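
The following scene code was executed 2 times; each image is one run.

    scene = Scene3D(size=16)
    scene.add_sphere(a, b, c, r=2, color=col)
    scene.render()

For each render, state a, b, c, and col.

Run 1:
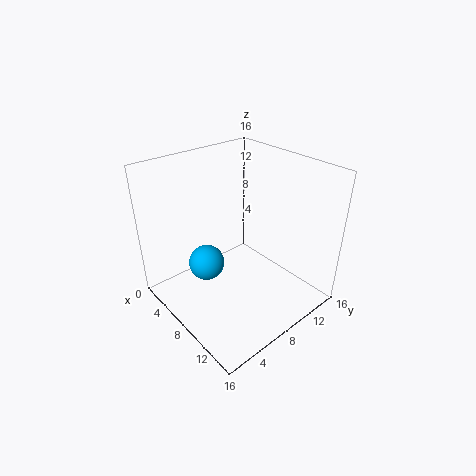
a = 6
b = 5
c = 5
col = 'deepskyblue'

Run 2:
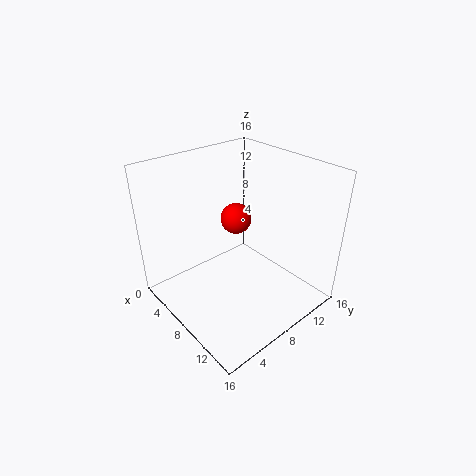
a = 3
b = 12
c = 7
col = 'red'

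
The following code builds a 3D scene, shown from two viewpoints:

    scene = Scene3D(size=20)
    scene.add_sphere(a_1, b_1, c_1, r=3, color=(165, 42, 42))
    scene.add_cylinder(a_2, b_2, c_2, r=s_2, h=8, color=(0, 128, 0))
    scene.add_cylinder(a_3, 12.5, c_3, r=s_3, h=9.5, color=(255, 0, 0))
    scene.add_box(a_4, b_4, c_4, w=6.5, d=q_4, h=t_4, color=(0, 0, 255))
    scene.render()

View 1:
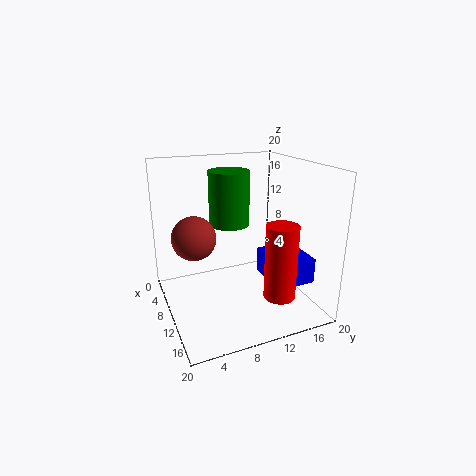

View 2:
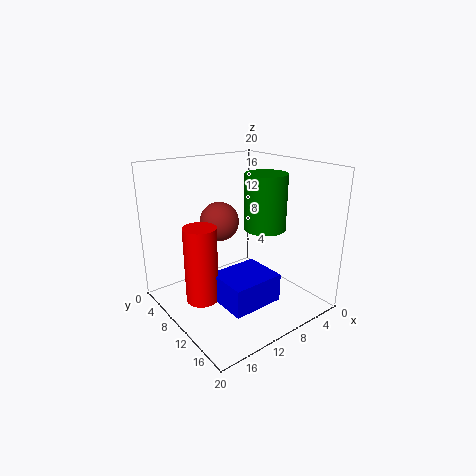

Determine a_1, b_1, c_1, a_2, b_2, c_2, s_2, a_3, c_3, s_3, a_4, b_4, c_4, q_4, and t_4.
a_1 = 9, b_1 = 4, c_1 = 10.5, a_2 = 5.5, b_2 = 10.5, c_2 = 10.5, s_2 = 3, a_3 = 17.5, c_3 = 4.5, s_3 = 2, a_4 = 10, b_4 = 13, c_4 = 4.5, q_4 = 5.5, t_4 = 3.5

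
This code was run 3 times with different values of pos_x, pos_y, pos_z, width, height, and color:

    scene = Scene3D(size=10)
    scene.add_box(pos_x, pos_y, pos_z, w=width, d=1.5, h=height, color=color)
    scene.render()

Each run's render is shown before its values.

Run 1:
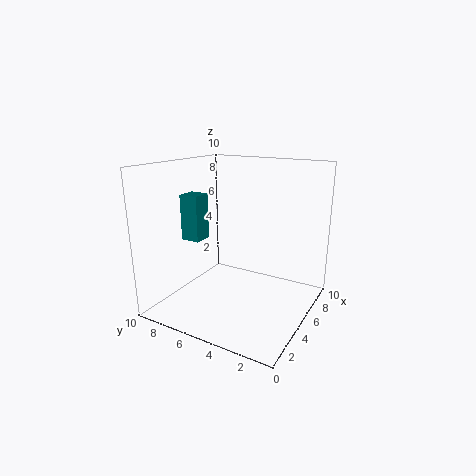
pos_x = 5
pos_y = 8.5
pos_z = 4
width = 1.5
height = 3.5
color = 'teal'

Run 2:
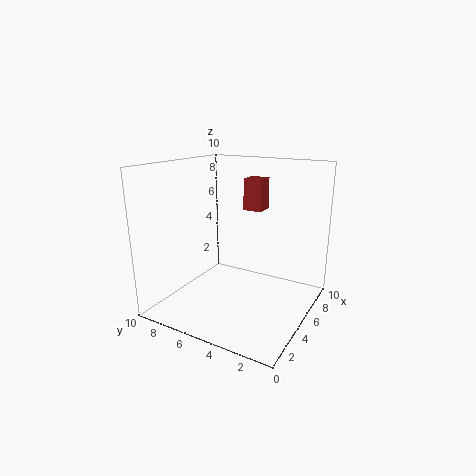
pos_x = 8.5
pos_y = 5
pos_z = 6
width = 1.5
height = 2.5
color = 'brown'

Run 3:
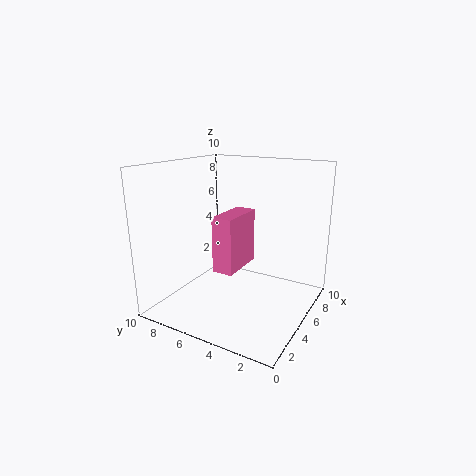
pos_x = 4
pos_y = 5
pos_z = 2.5
width = 3.5
height = 4
color = 'hotpink'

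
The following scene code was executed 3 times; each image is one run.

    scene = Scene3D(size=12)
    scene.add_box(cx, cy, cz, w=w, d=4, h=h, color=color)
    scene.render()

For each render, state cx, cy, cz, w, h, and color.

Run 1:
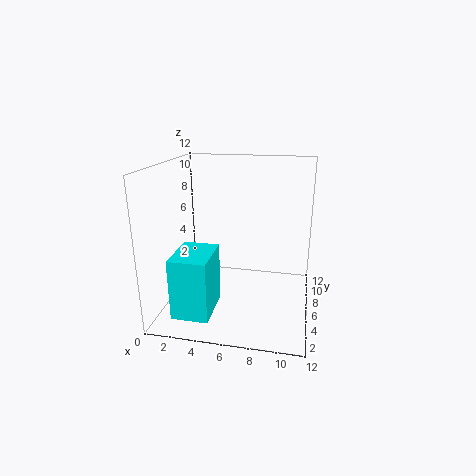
cx = 1.5, cy = 1.5, cz = 0.5, w = 3, h = 5, color = 'cyan'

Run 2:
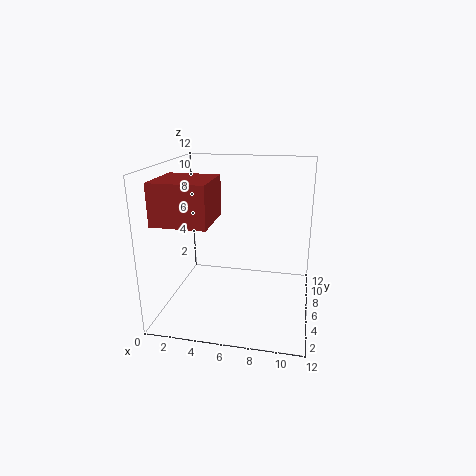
cx = 1, cy = 0.5, cz = 8.5, w = 4, h = 3, color = 'brown'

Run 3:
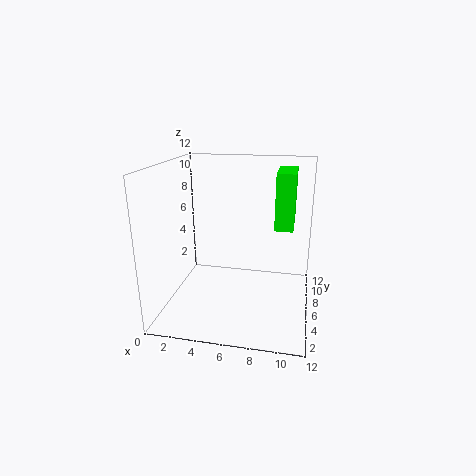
cx = 9, cy = 5.5, cz = 7, w = 1.5, h = 4.5, color = 'lime'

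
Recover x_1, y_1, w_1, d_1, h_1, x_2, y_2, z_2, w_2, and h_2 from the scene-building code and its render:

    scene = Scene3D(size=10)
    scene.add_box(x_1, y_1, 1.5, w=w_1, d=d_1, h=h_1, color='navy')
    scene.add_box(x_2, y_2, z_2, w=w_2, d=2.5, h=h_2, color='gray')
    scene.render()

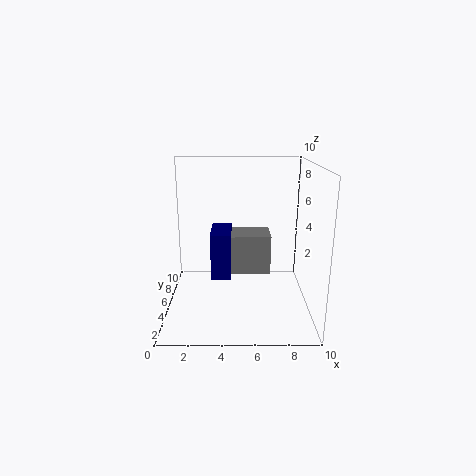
x_1 = 3, y_1 = 5.5, w_1 = 1.5, d_1 = 3, h_1 = 3.5, x_2 = 4.5, y_2 = 6.5, z_2 = 1.5, w_2 = 3, h_2 = 3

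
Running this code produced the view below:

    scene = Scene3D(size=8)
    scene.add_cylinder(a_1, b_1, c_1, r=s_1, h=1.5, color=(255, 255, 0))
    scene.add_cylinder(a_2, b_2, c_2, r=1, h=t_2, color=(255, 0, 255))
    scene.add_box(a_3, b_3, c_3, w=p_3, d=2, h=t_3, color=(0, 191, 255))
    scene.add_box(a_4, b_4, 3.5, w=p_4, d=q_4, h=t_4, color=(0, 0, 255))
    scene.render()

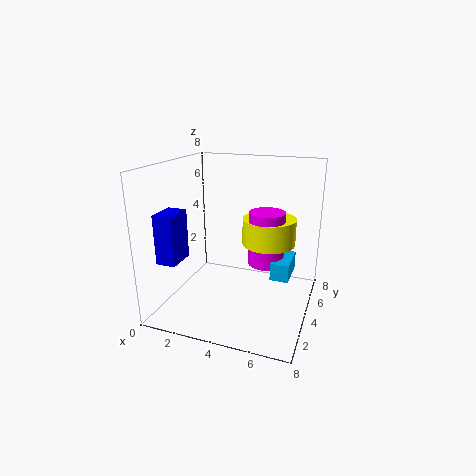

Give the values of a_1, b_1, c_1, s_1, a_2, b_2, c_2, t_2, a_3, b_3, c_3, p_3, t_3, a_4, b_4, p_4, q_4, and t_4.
a_1 = 5.5
b_1 = 5
c_1 = 3.5
s_1 = 1.5
a_2 = 5.5
b_2 = 4.5
c_2 = 2.5
t_2 = 3
a_3 = 6
b_3 = 3.5
c_3 = 2
p_3 = 1
t_3 = 1
a_4 = 1
b_4 = 0.5
p_4 = 1
q_4 = 1.5
t_4 = 2.5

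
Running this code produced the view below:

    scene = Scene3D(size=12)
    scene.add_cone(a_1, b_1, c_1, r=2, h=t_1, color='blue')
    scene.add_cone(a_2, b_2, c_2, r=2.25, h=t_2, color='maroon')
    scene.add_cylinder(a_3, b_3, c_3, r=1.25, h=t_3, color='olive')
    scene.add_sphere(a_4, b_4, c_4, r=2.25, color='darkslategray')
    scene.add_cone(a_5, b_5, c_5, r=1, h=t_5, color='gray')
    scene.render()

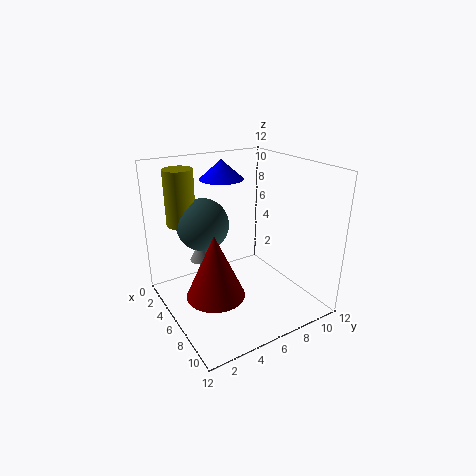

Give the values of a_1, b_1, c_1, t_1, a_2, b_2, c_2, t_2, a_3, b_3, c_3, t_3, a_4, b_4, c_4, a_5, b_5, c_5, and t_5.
a_1 = 2, b_1 = 6.75, c_1 = 10, t_1 = 1.75, a_2 = 8, b_2 = 2.75, c_2 = 2.75, t_2 = 5, a_3 = 2.5, b_3 = 2.5, c_3 = 6.75, t_3 = 4.75, a_4 = 3.5, b_4 = 4, c_4 = 6.75, a_5 = 3.5, b_5 = 3.75, c_5 = 3.5, t_5 = 2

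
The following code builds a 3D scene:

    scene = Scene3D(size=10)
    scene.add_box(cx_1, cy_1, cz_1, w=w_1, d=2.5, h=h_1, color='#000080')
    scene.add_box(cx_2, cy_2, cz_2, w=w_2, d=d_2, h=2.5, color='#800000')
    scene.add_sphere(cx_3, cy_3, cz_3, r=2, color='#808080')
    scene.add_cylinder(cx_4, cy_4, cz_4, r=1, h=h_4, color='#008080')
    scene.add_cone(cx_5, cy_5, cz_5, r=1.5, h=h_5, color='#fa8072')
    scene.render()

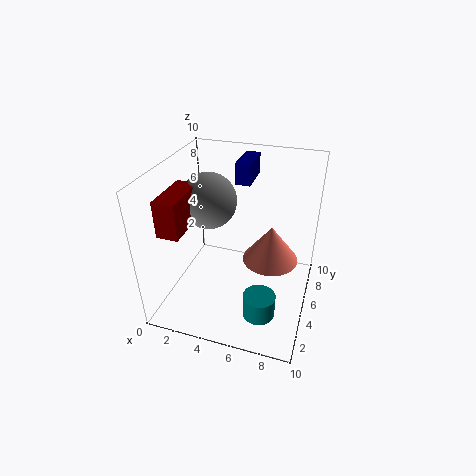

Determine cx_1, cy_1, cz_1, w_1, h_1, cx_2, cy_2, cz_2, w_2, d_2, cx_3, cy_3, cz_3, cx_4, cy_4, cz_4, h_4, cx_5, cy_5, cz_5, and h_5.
cx_1 = 4.5
cy_1 = 6
cz_1 = 8.5
w_1 = 1
h_1 = 1.5
cx_2 = 0.5
cy_2 = 2
cz_2 = 6
w_2 = 1.5
d_2 = 3.5
cx_3 = 2.5
cy_3 = 6
cz_3 = 7
cx_4 = 7.5
cy_4 = 1.5
cz_4 = 2
h_4 = 1.5
cx_5 = 8
cy_5 = 1.5
cz_5 = 6.5
h_5 = 2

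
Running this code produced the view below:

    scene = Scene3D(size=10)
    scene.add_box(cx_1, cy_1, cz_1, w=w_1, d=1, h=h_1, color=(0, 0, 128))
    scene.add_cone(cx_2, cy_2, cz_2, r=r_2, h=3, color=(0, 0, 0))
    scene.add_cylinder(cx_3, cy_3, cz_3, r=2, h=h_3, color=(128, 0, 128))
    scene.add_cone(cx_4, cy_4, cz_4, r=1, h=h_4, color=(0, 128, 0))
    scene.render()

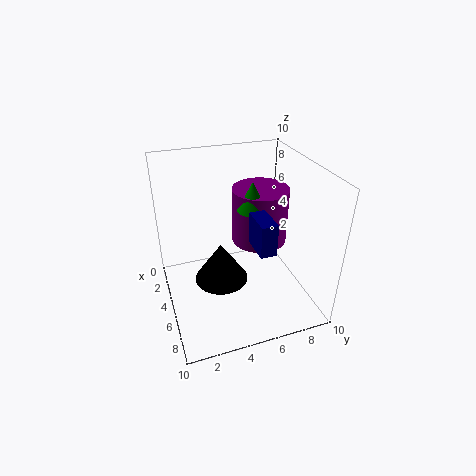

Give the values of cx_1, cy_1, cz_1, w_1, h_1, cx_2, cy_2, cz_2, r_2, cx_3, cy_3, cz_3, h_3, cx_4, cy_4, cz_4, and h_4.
cx_1 = 7, cy_1 = 5, cz_1 = 6, w_1 = 2, h_1 = 2, cx_2 = 4, cy_2 = 4, cz_2 = 1, r_2 = 2, cx_3 = 4, cy_3 = 7, cz_3 = 4, h_3 = 4, cx_4 = 5, cy_4 = 6, cz_4 = 7, h_4 = 2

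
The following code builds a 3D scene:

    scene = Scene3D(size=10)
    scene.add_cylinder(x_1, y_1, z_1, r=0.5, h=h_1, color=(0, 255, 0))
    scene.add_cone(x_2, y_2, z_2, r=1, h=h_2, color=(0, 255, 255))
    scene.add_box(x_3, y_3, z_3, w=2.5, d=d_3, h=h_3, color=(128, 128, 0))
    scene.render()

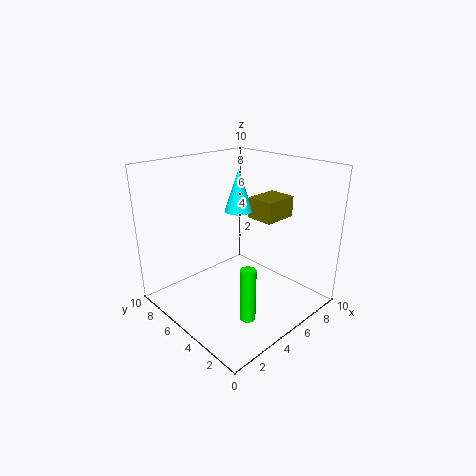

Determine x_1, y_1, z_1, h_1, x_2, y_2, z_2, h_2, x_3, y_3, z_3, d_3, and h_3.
x_1 = 3, y_1 = 2, z_1 = 1, h_1 = 3.5, x_2 = 6, y_2 = 6, z_2 = 6.5, h_2 = 3, x_3 = 6.5, y_3 = 3.5, z_3 = 6, d_3 = 2, h_3 = 1.5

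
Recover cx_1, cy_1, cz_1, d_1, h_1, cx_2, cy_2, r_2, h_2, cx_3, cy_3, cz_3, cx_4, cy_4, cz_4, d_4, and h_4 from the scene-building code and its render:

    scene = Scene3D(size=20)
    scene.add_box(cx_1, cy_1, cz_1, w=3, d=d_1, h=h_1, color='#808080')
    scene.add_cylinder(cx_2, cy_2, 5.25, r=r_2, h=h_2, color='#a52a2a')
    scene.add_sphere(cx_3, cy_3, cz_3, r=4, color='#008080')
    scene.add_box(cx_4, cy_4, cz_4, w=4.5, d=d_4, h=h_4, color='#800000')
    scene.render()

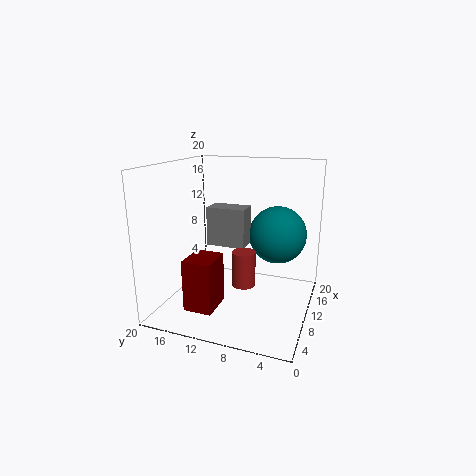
cx_1 = 8
cy_1 = 8.5
cz_1 = 9.25
d_1 = 5.25
h_1 = 5.25
cx_2 = 6
cy_2 = 7.75
r_2 = 1.5
h_2 = 4.5
cx_3 = 12.5
cy_3 = 5
cz_3 = 10.25
cx_4 = 2
cy_4 = 10.75
cz_4 = 2.25
d_4 = 3.75
h_4 = 6.75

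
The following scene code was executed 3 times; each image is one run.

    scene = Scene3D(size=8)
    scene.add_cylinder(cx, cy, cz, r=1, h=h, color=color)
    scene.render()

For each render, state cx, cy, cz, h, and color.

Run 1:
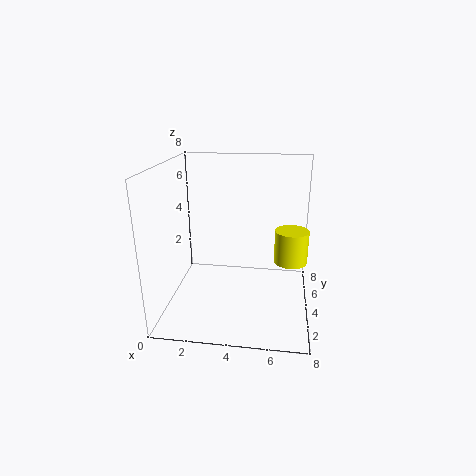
cx = 7
cy = 5.5
cz = 2
h = 2
color = 'yellow'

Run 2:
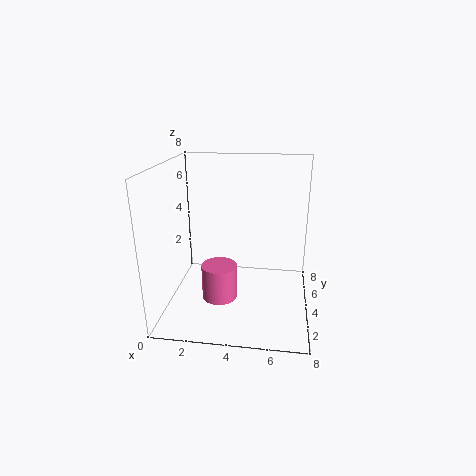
cx = 3
cy = 3.5
cz = 0.5
h = 2
color = 'hotpink'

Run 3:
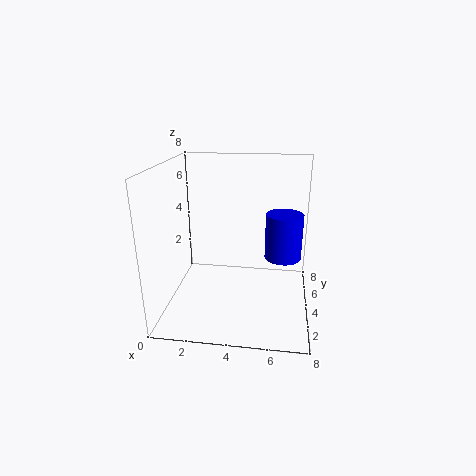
cx = 6.5
cy = 4
cz = 3
h = 2.5
color = 'blue'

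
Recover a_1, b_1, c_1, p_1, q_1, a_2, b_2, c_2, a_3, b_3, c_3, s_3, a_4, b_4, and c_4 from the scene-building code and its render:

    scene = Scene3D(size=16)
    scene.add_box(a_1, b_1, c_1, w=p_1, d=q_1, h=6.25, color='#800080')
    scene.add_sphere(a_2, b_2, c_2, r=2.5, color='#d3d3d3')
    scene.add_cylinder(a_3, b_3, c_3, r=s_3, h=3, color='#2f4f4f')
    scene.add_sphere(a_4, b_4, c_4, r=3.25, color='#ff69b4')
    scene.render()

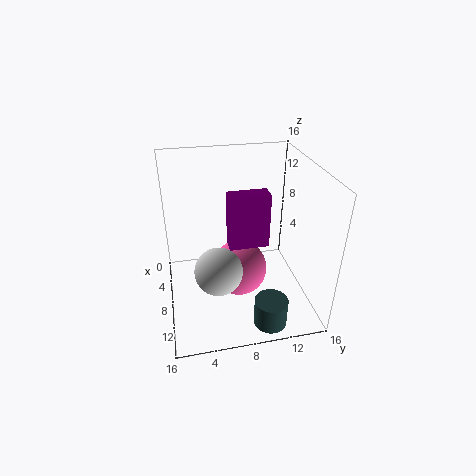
a_1 = 6.5; b_1 = 7; c_1 = 6.75; p_1 = 2; q_1 = 4.5; a_2 = 11.25; b_2 = 5.25; c_2 = 6.25; a_3 = 14; b_3 = 10.25; c_3 = 0.75; s_3 = 1.75; a_4 = 7.5; b_4 = 8.25; c_4 = 3.5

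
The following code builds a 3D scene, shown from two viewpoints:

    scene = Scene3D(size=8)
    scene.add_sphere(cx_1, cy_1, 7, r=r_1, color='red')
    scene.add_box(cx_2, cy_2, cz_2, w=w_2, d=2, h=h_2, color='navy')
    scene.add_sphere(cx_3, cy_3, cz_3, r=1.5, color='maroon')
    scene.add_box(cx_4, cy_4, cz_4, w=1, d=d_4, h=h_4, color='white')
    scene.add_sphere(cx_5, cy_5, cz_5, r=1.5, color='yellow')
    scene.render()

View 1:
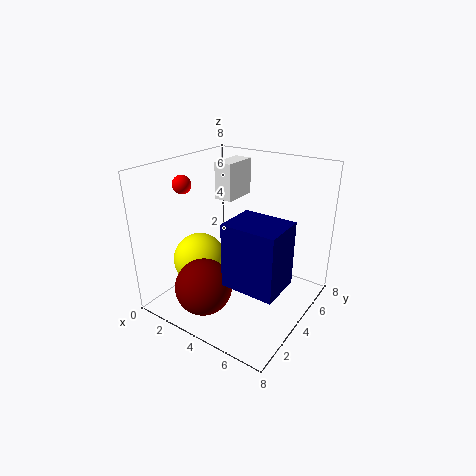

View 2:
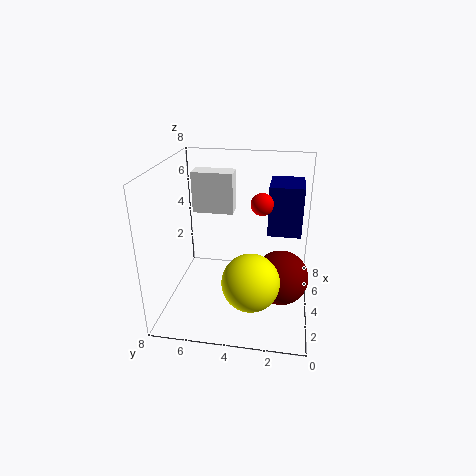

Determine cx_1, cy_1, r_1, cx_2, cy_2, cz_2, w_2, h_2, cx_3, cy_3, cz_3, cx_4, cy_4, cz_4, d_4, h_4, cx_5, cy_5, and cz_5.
cx_1 = 1.5, cy_1 = 2.5, r_1 = 0.5, cx_2 = 5.5, cy_2 = 0.5, cz_2 = 3.5, w_2 = 2.5, h_2 = 3, cx_3 = 3.5, cy_3 = 1.5, cz_3 = 2, cx_4 = 2.5, cy_4 = 4, cz_4 = 6, d_4 = 2, h_4 = 2, cx_5 = 2, cy_5 = 3, cz_5 = 2.5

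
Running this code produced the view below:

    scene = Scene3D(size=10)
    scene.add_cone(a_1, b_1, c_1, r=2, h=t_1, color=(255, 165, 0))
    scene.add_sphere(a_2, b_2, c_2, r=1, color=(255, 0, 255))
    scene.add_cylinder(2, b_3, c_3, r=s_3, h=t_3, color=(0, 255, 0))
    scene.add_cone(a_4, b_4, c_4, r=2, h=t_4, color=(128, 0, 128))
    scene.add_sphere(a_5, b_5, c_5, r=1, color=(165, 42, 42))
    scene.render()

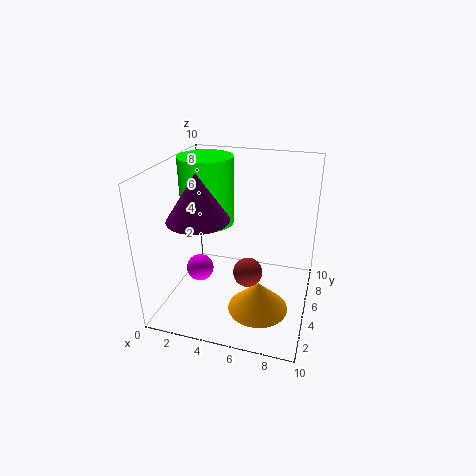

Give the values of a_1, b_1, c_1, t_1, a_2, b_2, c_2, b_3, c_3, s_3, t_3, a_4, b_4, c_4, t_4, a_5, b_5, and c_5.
a_1 = 7
b_1 = 3
c_1 = 1
t_1 = 2
a_2 = 2
b_2 = 5
c_2 = 2
b_3 = 7
c_3 = 5
s_3 = 2
t_3 = 5
a_4 = 3
b_4 = 3
c_4 = 7
t_4 = 3
a_5 = 6
b_5 = 4
c_5 = 3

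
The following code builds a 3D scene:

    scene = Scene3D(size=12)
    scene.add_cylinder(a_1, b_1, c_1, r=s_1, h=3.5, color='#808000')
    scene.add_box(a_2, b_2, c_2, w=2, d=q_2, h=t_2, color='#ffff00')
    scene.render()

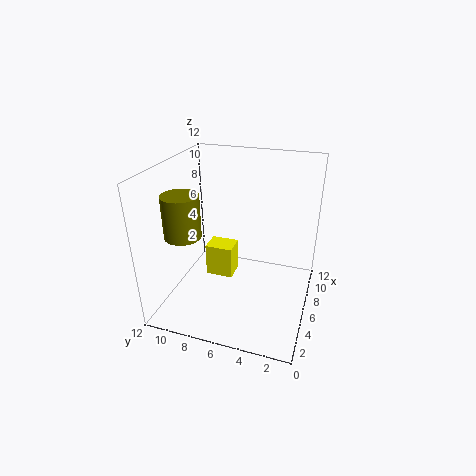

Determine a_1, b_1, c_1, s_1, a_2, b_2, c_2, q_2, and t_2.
a_1 = 4; b_1 = 10; c_1 = 6.5; s_1 = 1.5; a_2 = 7; b_2 = 7; c_2 = 1; q_2 = 2.5; t_2 = 3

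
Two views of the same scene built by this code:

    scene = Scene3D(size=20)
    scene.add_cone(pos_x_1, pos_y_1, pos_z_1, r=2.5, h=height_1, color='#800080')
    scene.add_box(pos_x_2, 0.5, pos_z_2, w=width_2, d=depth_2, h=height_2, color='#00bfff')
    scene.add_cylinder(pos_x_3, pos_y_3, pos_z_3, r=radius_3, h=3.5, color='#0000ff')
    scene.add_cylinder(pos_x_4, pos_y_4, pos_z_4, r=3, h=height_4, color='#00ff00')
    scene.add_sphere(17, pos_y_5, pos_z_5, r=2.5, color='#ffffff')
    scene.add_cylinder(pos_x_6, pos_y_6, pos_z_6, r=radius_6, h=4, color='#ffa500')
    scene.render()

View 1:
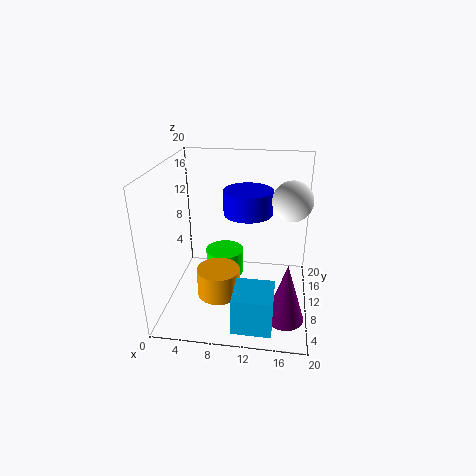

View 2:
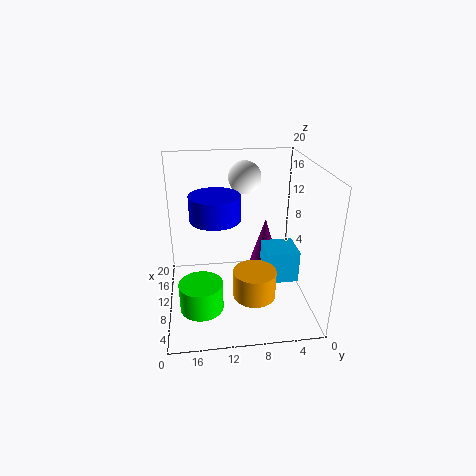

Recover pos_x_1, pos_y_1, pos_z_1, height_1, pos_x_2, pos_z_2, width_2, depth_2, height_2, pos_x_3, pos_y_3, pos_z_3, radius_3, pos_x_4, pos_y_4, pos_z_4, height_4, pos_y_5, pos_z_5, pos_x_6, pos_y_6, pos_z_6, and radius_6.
pos_x_1 = 17
pos_y_1 = 4.5
pos_z_1 = 1.5
height_1 = 8
pos_x_2 = 10.5
pos_z_2 = 1.5
width_2 = 5
depth_2 = 5
height_2 = 5
pos_x_3 = 11
pos_y_3 = 13
pos_z_3 = 12.5
radius_3 = 3.5
pos_x_4 = 7
pos_y_4 = 15.5
pos_z_4 = 1
height_4 = 4
pos_y_5 = 8
pos_z_5 = 16.5
pos_x_6 = 7.5
pos_y_6 = 8
pos_z_6 = 2
radius_6 = 3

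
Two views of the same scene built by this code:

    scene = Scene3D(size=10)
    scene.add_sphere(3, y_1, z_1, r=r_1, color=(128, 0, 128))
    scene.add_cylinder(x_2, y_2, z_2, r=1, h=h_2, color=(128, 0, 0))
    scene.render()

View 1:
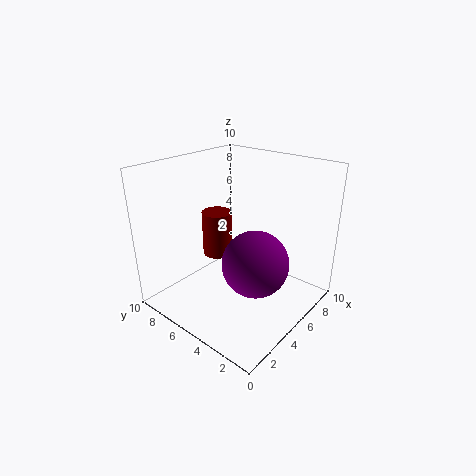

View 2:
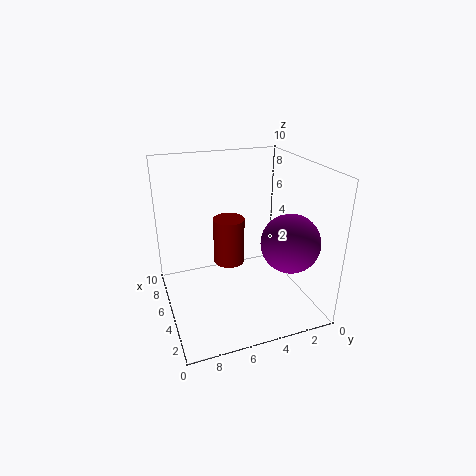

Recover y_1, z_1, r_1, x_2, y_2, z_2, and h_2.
y_1 = 2
z_1 = 5
r_1 = 2
x_2 = 4
y_2 = 6
z_2 = 4
h_2 = 3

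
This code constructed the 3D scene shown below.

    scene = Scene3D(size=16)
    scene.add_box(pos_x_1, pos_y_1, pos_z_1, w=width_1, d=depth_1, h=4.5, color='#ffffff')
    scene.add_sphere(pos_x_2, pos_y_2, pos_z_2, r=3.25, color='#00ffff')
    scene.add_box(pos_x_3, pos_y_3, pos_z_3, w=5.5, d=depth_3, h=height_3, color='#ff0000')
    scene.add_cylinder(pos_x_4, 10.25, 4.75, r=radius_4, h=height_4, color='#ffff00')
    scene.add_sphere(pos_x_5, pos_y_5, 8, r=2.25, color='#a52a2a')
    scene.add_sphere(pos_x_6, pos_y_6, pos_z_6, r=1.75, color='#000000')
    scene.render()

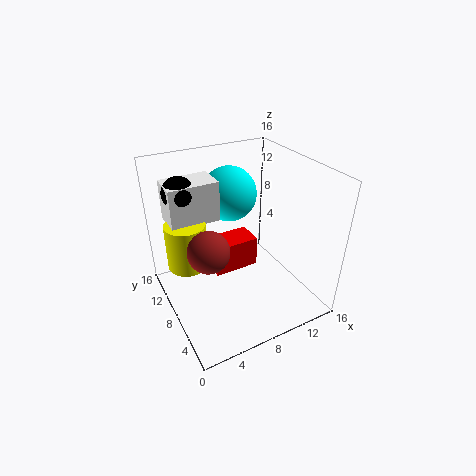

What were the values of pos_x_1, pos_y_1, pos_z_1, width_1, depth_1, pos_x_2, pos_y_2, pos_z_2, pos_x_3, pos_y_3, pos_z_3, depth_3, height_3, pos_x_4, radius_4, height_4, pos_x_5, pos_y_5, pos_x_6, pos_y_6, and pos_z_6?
pos_x_1 = 1.25
pos_y_1 = 9.75
pos_z_1 = 9.75
width_1 = 5.5
depth_1 = 3.5
pos_x_2 = 9.25
pos_y_2 = 12.5
pos_z_2 = 11.25
pos_x_3 = 6
pos_y_3 = 9.5
pos_z_3 = 2.25
depth_3 = 3.25
height_3 = 3.75
pos_x_4 = 2.75
radius_4 = 2.25
height_4 = 5.25
pos_x_5 = 4
pos_y_5 = 7
pos_x_6 = 2.75
pos_y_6 = 11.25
pos_z_6 = 13.25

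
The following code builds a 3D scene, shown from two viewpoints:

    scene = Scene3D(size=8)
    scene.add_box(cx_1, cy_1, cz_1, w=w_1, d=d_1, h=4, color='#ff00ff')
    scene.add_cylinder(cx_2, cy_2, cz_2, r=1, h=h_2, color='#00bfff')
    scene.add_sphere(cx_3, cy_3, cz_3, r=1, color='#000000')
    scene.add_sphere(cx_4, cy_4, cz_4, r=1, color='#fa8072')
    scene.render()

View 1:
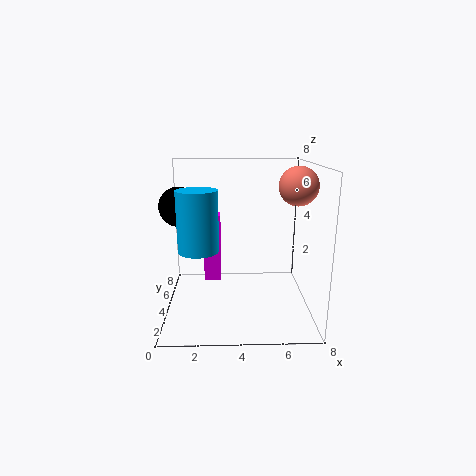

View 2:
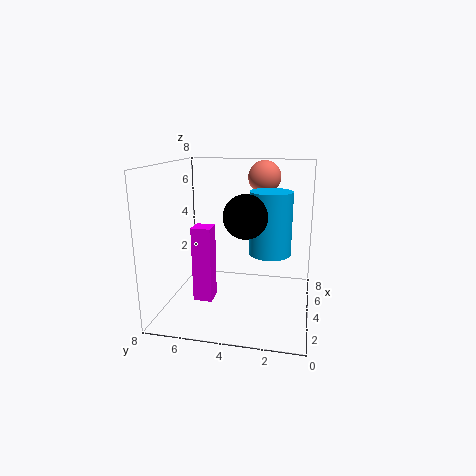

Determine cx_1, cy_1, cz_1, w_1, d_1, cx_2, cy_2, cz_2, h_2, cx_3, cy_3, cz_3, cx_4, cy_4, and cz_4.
cx_1 = 2
cy_1 = 5
cz_1 = 1
w_1 = 1
d_1 = 1
cx_2 = 2
cy_2 = 2
cz_2 = 4
h_2 = 3
cx_3 = 1
cy_3 = 3
cz_3 = 6
cx_4 = 7
cy_4 = 3
cz_4 = 7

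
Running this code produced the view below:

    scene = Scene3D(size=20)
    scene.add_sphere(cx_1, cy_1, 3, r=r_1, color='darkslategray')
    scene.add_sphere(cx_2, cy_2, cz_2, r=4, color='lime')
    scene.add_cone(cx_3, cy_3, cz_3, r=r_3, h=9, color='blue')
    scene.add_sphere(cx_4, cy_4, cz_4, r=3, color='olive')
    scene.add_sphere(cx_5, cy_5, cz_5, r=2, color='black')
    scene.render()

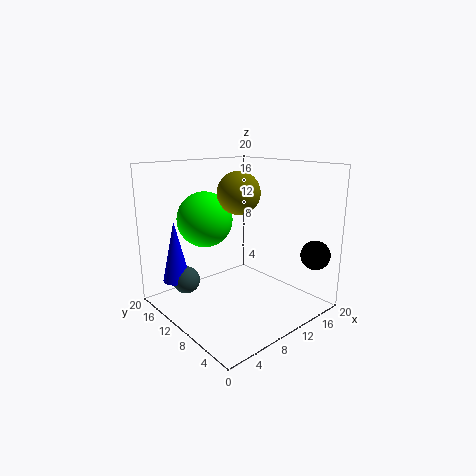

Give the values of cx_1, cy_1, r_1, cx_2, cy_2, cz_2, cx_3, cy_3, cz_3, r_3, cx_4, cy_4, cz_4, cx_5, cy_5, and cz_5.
cx_1 = 5
cy_1 = 16
r_1 = 2
cx_2 = 8
cy_2 = 15
cz_2 = 12
cx_3 = 4
cy_3 = 17
cz_3 = 3
r_3 = 2
cx_4 = 11
cy_4 = 11
cz_4 = 16
cx_5 = 17
cy_5 = 2
cz_5 = 8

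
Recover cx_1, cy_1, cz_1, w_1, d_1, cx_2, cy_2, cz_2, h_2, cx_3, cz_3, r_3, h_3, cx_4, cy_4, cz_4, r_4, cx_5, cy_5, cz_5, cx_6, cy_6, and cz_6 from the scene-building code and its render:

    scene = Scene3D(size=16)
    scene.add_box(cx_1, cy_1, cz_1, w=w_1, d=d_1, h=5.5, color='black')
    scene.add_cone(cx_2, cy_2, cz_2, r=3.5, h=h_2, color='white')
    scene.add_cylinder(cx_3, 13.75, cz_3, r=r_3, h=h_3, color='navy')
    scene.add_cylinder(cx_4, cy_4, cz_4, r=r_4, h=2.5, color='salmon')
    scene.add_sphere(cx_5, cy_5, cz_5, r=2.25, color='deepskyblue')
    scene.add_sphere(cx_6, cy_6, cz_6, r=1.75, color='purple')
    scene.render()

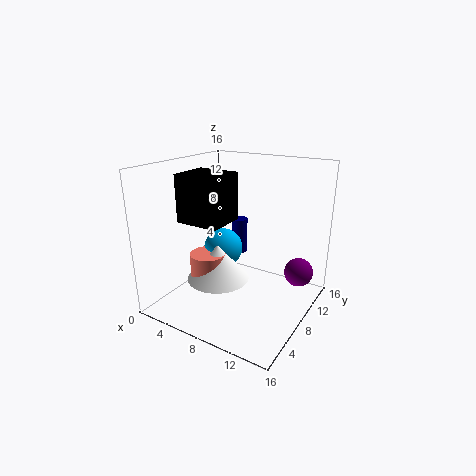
cx_1 = 1.25, cy_1 = 5.75, cz_1 = 9.25, w_1 = 5.25, d_1 = 4.75, cx_2 = 6.25, cy_2 = 6.5, cz_2 = 3.25, h_2 = 4, cx_3 = 4.75, cz_3 = 3.5, r_3 = 1, h_3 = 4.5, cx_4 = 5.25, cy_4 = 6, cz_4 = 3.75, r_4 = 2, cx_5 = 5.5, cy_5 = 8.75, cz_5 = 6, cx_6 = 13.25, cy_6 = 13.75, cz_6 = 2.5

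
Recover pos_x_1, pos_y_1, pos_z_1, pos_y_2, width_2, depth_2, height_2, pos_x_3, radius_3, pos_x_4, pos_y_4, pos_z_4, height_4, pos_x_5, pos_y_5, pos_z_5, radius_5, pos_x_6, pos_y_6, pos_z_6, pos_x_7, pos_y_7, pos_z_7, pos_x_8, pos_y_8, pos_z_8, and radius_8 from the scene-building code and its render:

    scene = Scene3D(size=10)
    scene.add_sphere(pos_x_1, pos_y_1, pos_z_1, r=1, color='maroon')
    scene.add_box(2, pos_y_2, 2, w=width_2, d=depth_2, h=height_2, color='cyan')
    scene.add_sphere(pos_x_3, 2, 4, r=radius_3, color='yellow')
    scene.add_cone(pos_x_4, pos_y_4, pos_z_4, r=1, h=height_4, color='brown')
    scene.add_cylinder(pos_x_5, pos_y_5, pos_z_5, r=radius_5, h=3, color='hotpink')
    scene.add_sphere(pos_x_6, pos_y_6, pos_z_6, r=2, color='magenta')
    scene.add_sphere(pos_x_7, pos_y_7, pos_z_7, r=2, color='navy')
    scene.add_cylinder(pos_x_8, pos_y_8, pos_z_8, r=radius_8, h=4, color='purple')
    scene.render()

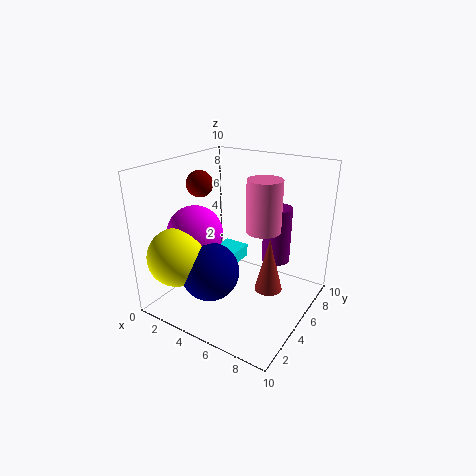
pos_x_1 = 1, pos_y_1 = 6, pos_z_1 = 8, pos_y_2 = 6, width_2 = 2, depth_2 = 2, height_2 = 1, pos_x_3 = 2, radius_3 = 2, pos_x_4 = 7, pos_y_4 = 6, pos_z_4 = 1, height_4 = 4, pos_x_5 = 8, pos_y_5 = 3, pos_z_5 = 7, radius_5 = 1, pos_x_6 = 2, pos_y_6 = 4, pos_z_6 = 5, pos_x_7 = 4, pos_y_7 = 3, pos_z_7 = 3, pos_x_8 = 7, pos_y_8 = 7, pos_z_8 = 3, radius_8 = 1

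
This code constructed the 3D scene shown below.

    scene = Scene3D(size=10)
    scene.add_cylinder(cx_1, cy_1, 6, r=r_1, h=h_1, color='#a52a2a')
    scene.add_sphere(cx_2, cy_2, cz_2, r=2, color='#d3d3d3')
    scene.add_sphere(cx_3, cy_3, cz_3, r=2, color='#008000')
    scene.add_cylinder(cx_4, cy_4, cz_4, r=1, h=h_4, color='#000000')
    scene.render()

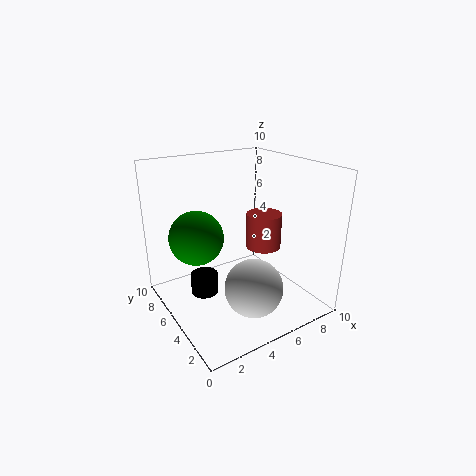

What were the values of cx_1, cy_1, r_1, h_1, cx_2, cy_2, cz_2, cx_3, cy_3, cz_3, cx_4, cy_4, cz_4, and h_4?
cx_1 = 4.5; cy_1 = 1.5; r_1 = 1; h_1 = 2; cx_2 = 5; cy_2 = 3; cz_2 = 2; cx_3 = 3; cy_3 = 7.5; cz_3 = 4.5; cx_4 = 3; cy_4 = 6.5; cz_4 = 0.5; h_4 = 1.5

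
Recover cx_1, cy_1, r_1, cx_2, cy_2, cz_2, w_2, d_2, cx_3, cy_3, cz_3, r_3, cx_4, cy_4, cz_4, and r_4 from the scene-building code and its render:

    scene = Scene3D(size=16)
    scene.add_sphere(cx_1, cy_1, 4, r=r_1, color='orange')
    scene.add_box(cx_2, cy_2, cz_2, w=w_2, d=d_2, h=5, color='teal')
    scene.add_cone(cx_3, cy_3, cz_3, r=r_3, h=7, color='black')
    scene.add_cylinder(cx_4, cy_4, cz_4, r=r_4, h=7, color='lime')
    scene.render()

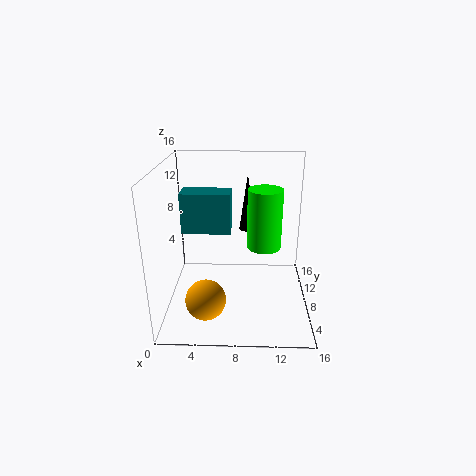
cx_1 = 5; cy_1 = 2; r_1 = 2; cx_2 = 1; cy_2 = 11; cz_2 = 7; w_2 = 6; d_2 = 3; cx_3 = 9; cy_3 = 13; cz_3 = 7; r_3 = 1; cx_4 = 11; cy_4 = 10; cz_4 = 6; r_4 = 2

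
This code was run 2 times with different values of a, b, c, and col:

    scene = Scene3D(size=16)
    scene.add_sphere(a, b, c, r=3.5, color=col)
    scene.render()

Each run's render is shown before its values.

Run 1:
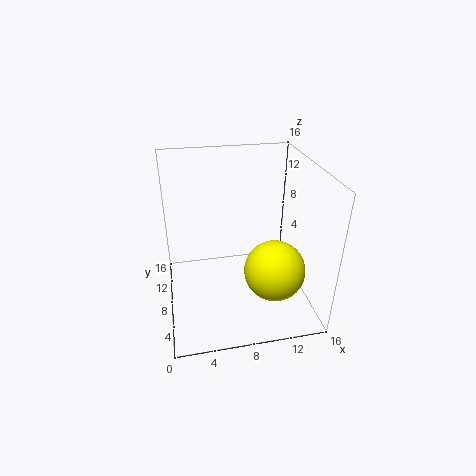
a = 12
b = 6.5
c = 4
col = 'yellow'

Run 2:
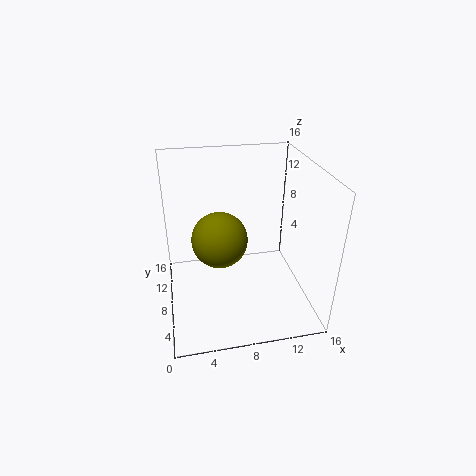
a = 6.5
b = 12
c = 5.5
col = 'olive'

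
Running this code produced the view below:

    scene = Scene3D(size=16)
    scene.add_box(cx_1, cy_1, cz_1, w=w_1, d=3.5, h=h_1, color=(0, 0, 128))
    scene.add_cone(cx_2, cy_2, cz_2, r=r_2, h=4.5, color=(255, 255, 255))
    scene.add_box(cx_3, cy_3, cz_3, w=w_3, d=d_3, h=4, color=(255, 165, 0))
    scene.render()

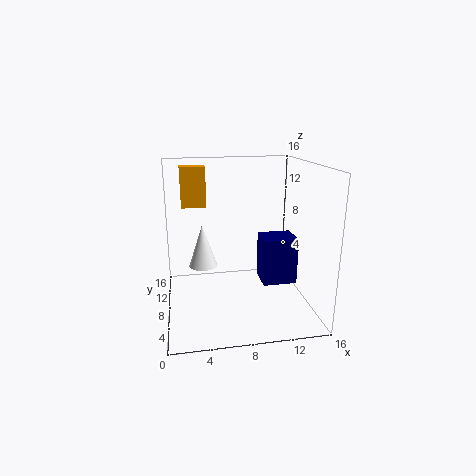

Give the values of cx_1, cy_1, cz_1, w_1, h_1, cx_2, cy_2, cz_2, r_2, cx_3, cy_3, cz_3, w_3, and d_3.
cx_1 = 11
cy_1 = 7.5
cz_1 = 2
w_1 = 4
h_1 = 5.5
cx_2 = 4
cy_2 = 7
cz_2 = 5.5
r_2 = 1.5
cx_3 = 2
cy_3 = 6.5
cz_3 = 12
w_3 = 2.5
d_3 = 2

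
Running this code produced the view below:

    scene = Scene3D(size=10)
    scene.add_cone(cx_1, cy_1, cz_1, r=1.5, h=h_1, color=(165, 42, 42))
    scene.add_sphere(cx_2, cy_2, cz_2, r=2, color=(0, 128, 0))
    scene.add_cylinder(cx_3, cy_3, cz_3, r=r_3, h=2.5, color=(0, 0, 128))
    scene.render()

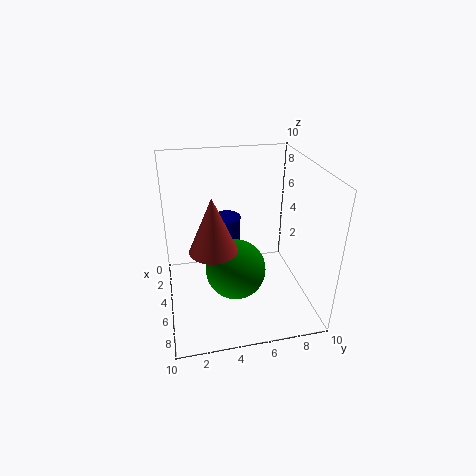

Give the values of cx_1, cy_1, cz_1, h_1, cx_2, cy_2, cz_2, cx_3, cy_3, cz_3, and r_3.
cx_1 = 7
cy_1 = 3
cz_1 = 5.5
h_1 = 3.5
cx_2 = 6.5
cy_2 = 4.5
cz_2 = 3.5
cx_3 = 3.5
cy_3 = 4.5
cz_3 = 3.5
r_3 = 1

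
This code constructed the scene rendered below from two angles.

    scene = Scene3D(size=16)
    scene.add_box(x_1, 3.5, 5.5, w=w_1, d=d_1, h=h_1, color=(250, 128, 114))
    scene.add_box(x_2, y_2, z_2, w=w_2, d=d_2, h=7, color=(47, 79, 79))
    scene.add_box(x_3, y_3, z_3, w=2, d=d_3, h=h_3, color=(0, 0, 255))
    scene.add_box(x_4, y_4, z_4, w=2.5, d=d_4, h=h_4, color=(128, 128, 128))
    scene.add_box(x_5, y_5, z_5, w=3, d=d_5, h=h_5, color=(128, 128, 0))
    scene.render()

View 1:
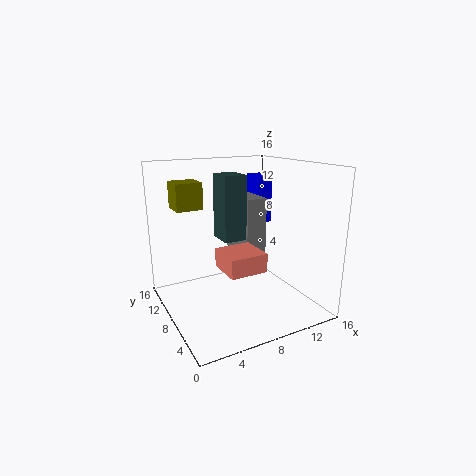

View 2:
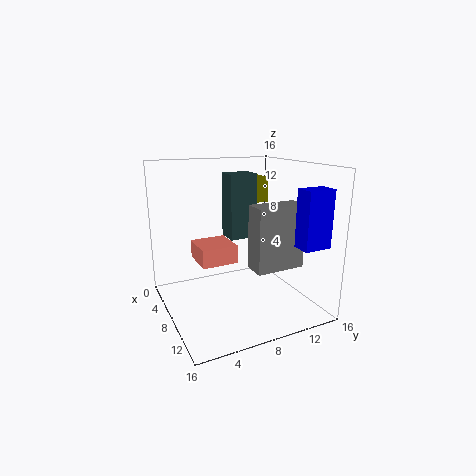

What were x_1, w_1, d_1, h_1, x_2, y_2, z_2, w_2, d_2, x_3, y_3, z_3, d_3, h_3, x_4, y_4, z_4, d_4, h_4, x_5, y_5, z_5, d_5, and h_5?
x_1 = 5, w_1 = 4, d_1 = 4, h_1 = 2, x_2 = 6, y_2 = 7, z_2 = 8, w_2 = 2.5, d_2 = 3, x_3 = 13, y_3 = 12, z_3 = 8, d_3 = 3, h_3 = 6, x_4 = 9.5, y_4 = 8.5, z_4 = 5, d_4 = 5.5, h_4 = 7, x_5 = 2, y_5 = 10.5, z_5 = 11, d_5 = 3, h_5 = 3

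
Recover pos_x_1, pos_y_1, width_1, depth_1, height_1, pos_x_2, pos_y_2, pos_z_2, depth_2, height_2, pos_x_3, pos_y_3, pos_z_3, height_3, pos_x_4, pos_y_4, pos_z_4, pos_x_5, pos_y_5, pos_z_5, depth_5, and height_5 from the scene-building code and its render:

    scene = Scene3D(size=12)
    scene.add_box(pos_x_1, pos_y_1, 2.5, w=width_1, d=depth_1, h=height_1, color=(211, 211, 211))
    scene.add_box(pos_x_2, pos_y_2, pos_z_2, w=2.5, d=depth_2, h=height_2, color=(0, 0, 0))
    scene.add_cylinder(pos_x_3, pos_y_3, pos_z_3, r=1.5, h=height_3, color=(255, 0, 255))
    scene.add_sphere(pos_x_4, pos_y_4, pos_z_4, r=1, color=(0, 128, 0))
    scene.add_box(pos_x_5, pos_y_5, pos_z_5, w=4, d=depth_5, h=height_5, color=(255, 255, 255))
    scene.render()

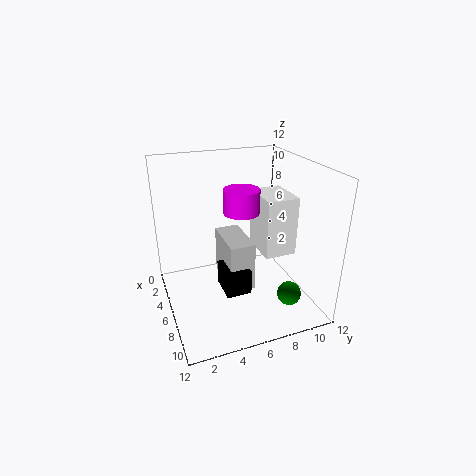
pos_x_1 = 4.5, pos_y_1 = 4.5, width_1 = 4, depth_1 = 2, height_1 = 4, pos_x_2 = 6.5, pos_y_2 = 4, pos_z_2 = 2.5, depth_2 = 2, height_2 = 2, pos_x_3 = 5.5, pos_y_3 = 6.5, pos_z_3 = 8, height_3 = 2, pos_x_4 = 9, pos_y_4 = 9.5, pos_z_4 = 1.5, pos_x_5 = 1.5, pos_y_5 = 9, pos_z_5 = 3, depth_5 = 3, height_5 = 5.5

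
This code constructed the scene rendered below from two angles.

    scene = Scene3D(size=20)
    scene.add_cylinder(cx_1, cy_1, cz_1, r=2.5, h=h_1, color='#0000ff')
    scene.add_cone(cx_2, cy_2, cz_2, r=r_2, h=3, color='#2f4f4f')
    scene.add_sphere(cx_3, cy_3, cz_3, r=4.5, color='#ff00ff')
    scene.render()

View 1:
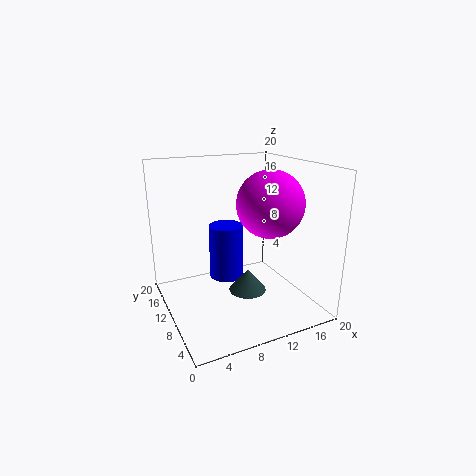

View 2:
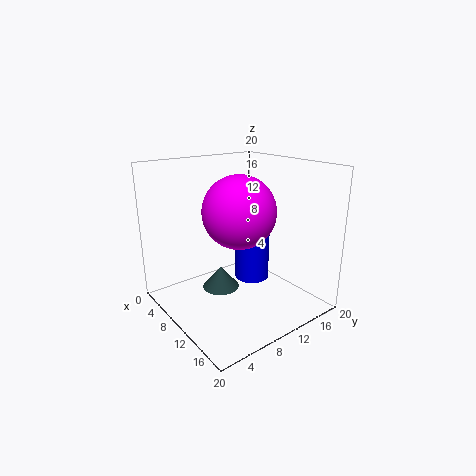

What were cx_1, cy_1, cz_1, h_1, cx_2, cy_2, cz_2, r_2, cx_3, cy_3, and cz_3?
cx_1 = 9.5; cy_1 = 13; cz_1 = 3; h_1 = 8; cx_2 = 10; cy_2 = 7; cz_2 = 3.5; r_2 = 2.5; cx_3 = 13.5; cy_3 = 7.5; cz_3 = 15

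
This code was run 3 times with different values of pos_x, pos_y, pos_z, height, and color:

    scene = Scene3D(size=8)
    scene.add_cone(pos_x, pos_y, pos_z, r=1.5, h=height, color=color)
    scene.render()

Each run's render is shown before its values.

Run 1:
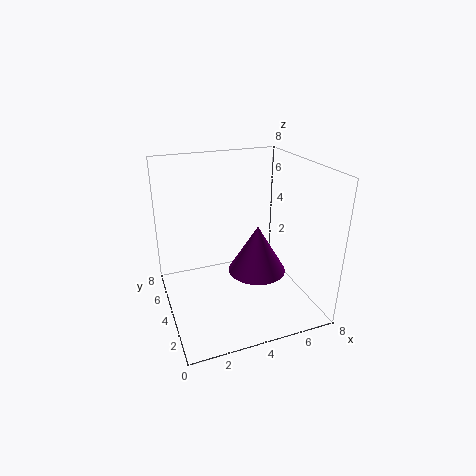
pos_x = 4.5, pos_y = 2.5, pos_z = 2.75, height = 2.5, color = 'purple'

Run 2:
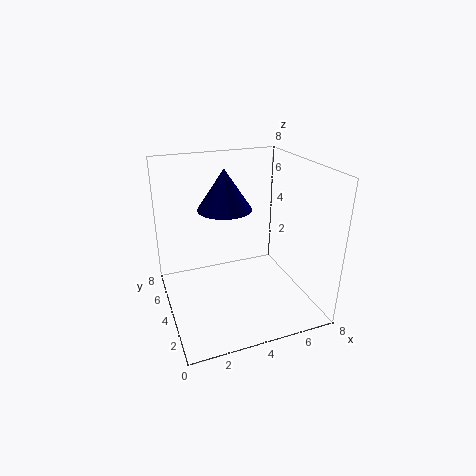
pos_x = 3.5, pos_y = 4.75, pos_z = 5.5, height = 2.25, color = 'navy'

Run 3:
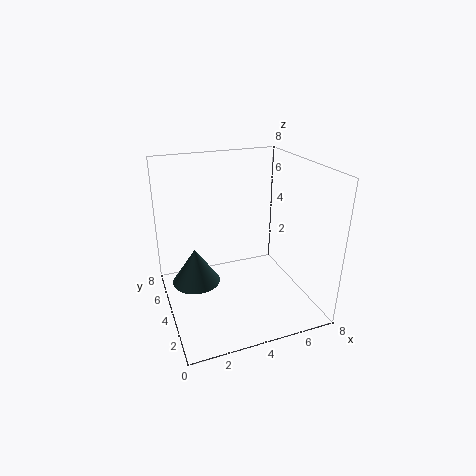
pos_x = 2, pos_y = 6.25, pos_z = 0.25, height = 2.25, color = 'darkslategray'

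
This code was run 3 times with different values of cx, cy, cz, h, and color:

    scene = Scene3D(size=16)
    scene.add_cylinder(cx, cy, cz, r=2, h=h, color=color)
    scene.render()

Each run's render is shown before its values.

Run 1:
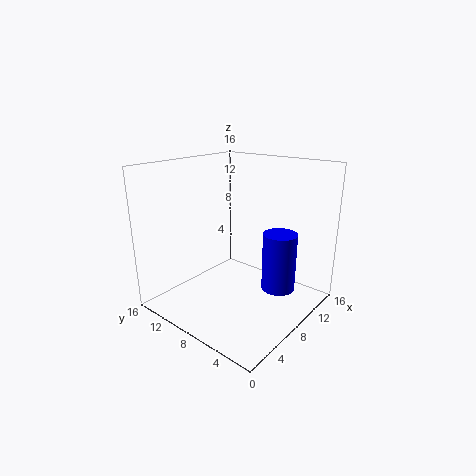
cx = 12, cy = 5, cz = 1, h = 7, color = 'blue'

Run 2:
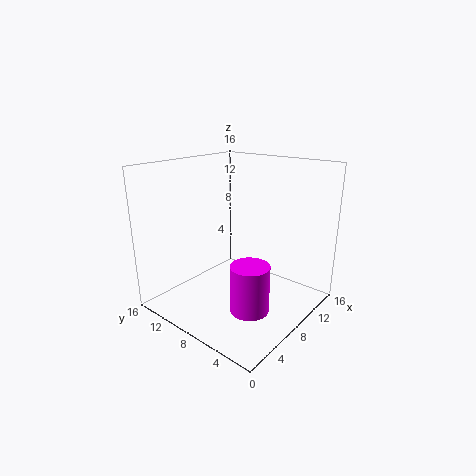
cx = 5, cy = 4, cz = 2, h = 5, color = 'magenta'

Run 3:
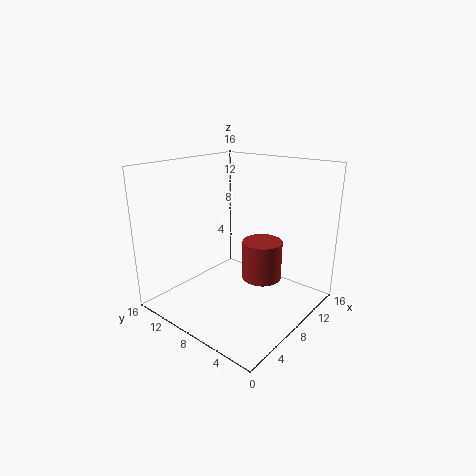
cx = 7, cy = 4, cz = 5, h = 4, color = 'brown'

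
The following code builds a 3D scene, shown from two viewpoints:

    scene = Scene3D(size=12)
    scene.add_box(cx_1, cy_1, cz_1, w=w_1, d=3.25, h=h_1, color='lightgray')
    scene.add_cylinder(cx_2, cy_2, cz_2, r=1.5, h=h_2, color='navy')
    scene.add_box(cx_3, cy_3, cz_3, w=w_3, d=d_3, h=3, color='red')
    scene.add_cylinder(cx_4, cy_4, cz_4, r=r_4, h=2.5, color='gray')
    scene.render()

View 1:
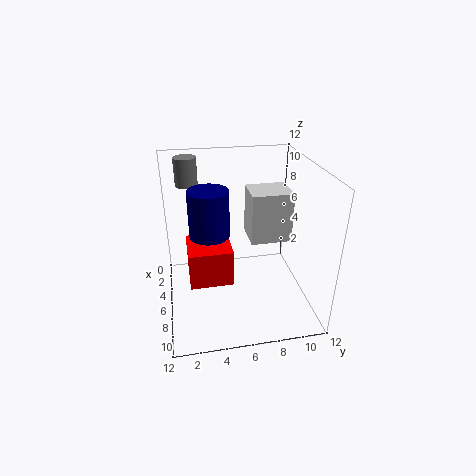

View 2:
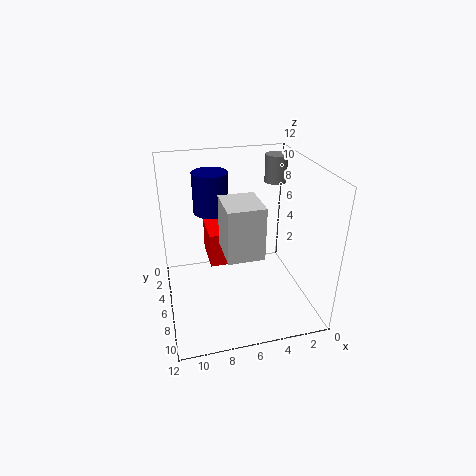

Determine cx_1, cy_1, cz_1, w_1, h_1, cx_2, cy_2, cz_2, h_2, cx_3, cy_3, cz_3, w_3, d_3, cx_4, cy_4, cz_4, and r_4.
cx_1 = 5; cy_1 = 6.75; cz_1 = 6.25; w_1 = 2.75; h_1 = 4; cx_2 = 7.75; cy_2 = 3.5; cz_2 = 7.5; h_2 = 3.5; cx_3 = 4.75; cy_3 = 1.75; cz_3 = 3; w_3 = 3.5; d_3 = 3.5; cx_4 = 1.5; cy_4 = 2.25; cz_4 = 9.25; r_4 = 1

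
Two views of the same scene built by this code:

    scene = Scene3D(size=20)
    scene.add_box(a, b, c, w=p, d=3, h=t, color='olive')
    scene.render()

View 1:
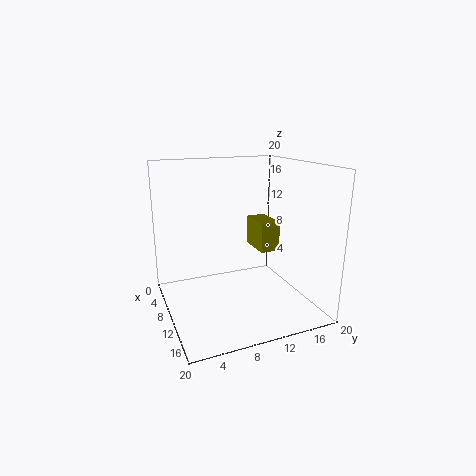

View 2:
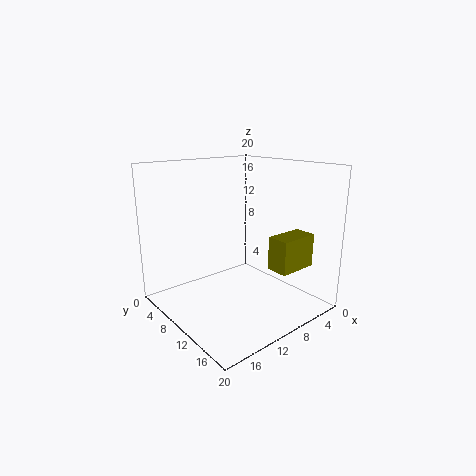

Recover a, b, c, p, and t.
a = 3
b = 14.5
c = 6.5
p = 5.5
t = 4.5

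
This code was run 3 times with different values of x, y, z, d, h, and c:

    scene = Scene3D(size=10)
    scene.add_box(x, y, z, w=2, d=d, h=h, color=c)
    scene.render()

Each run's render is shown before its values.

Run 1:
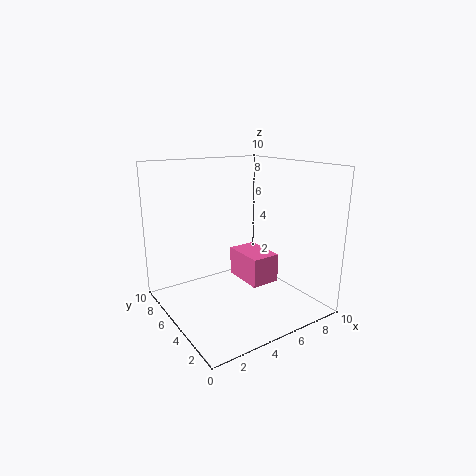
x = 5
y = 3
z = 2
d = 3
h = 2
c = 'hotpink'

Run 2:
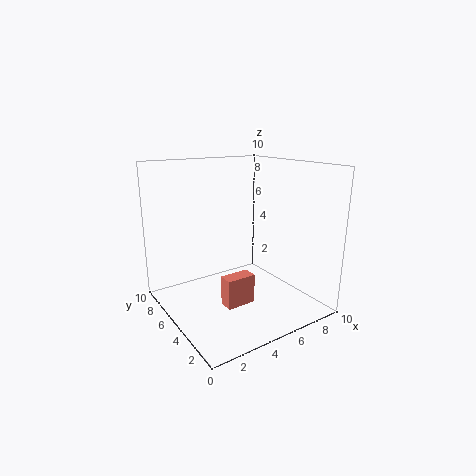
x = 3
y = 3
z = 1
d = 1
h = 2
c = 'salmon'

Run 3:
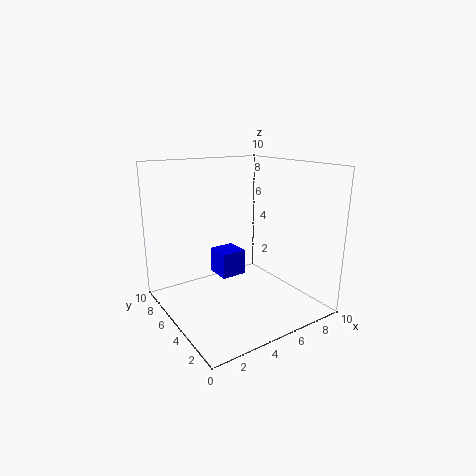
x = 5
y = 7
z = 1
d = 2
h = 2
c = 'blue'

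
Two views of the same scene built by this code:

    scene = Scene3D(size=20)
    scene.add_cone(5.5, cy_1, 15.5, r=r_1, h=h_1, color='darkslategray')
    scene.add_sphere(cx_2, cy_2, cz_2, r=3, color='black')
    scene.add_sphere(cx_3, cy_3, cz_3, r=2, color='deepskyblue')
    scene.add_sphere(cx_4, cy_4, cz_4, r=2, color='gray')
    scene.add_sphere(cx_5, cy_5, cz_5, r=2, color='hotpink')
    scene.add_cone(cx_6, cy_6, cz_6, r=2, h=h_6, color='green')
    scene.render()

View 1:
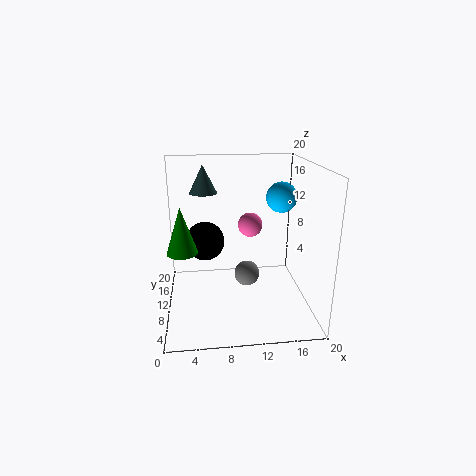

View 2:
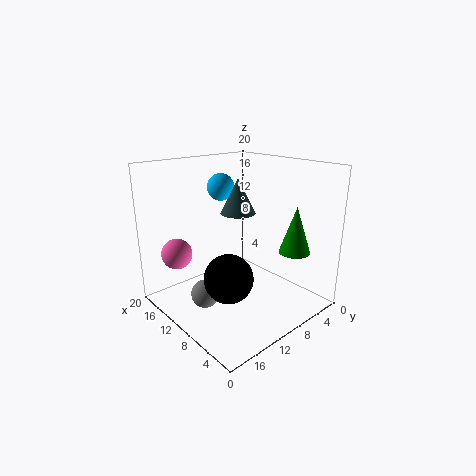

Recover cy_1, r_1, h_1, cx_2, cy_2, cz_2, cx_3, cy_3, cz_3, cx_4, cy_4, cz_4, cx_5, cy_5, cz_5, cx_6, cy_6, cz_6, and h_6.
cy_1 = 14; r_1 = 2; h_1 = 4; cx_2 = 5.5; cy_2 = 15.5; cz_2 = 7.5; cx_3 = 15.5; cy_3 = 8.5; cz_3 = 16; cx_4 = 12; cy_4 = 14.5; cz_4 = 2; cx_5 = 13; cy_5 = 18; cz_5 = 9; cx_6 = 2.5; cy_6 = 7; cz_6 = 9.5; h_6 = 6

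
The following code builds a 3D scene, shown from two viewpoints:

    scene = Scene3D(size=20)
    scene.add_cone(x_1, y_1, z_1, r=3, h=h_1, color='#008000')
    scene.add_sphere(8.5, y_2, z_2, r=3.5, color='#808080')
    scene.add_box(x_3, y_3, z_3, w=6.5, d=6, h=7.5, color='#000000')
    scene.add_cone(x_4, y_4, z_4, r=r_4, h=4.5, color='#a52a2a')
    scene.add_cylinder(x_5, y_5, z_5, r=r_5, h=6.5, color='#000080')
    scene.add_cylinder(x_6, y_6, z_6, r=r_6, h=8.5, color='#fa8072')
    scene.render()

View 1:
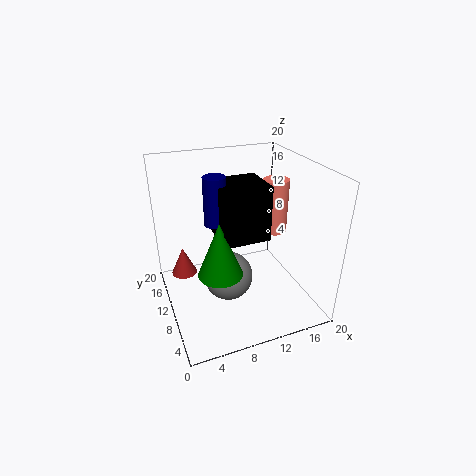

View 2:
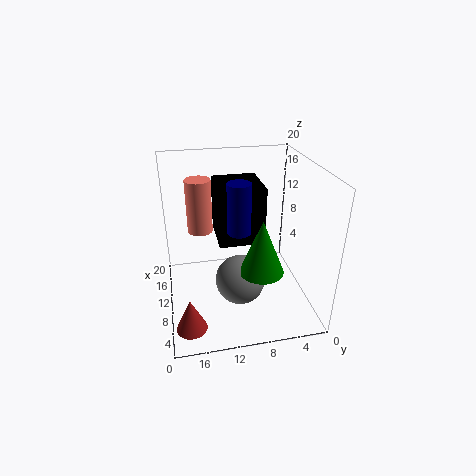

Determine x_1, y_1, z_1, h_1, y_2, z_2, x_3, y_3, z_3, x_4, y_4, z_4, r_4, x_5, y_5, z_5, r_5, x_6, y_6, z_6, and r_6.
x_1 = 6.5, y_1 = 7.5, z_1 = 6.5, h_1 = 7.5, y_2 = 10, z_2 = 4, x_3 = 7, y_3 = 7, z_3 = 10.5, x_4 = 3.5, y_4 = 17.5, z_4 = 1, r_4 = 2, x_5 = 7, y_5 = 10.5, z_5 = 12.5, r_5 = 1.5, x_6 = 18, y_6 = 14.5, z_6 = 7.5, r_6 = 2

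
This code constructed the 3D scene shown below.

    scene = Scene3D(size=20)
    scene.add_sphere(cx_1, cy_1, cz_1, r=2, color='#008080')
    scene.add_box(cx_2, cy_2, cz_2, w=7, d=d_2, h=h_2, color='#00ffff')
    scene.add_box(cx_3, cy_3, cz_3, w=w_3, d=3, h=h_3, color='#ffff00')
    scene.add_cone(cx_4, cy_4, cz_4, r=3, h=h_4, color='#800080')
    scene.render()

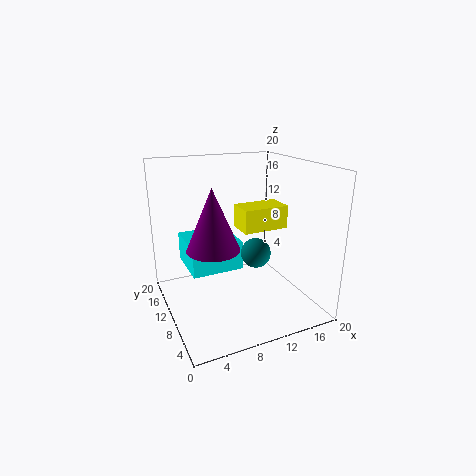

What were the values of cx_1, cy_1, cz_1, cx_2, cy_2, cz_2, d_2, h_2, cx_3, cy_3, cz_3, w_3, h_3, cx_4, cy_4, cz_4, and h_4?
cx_1 = 11.5; cy_1 = 7.5; cz_1 = 8.5; cx_2 = 3; cy_2 = 8.5; cz_2 = 6; d_2 = 7; h_2 = 4; cx_3 = 6.5; cy_3 = 0.5; cz_3 = 14.5; w_3 = 5; h_3 = 2.5; cx_4 = 4; cy_4 = 3.5; cz_4 = 12; h_4 = 7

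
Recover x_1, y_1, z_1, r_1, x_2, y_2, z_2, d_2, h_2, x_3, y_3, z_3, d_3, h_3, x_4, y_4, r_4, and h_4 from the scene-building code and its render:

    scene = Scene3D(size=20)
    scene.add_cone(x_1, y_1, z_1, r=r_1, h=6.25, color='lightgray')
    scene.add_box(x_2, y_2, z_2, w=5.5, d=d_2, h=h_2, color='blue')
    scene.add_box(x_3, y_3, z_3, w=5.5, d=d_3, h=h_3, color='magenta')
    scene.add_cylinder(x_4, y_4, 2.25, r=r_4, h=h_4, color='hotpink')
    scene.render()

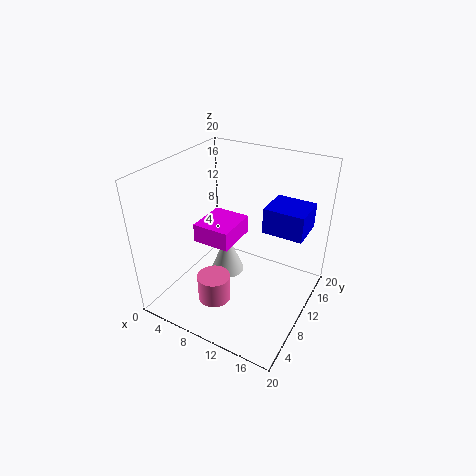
x_1 = 7.25
y_1 = 11.5
z_1 = 2.75
r_1 = 2.5
x_2 = 13.25
y_2 = 10.75
z_2 = 11.5
d_2 = 5
h_2 = 3.5
x_3 = 3.5
y_3 = 8.5
z_3 = 8.25
d_3 = 6.25
h_3 = 2.75
x_4 = 8.75
y_4 = 5.5
r_4 = 2.25
h_4 = 3.75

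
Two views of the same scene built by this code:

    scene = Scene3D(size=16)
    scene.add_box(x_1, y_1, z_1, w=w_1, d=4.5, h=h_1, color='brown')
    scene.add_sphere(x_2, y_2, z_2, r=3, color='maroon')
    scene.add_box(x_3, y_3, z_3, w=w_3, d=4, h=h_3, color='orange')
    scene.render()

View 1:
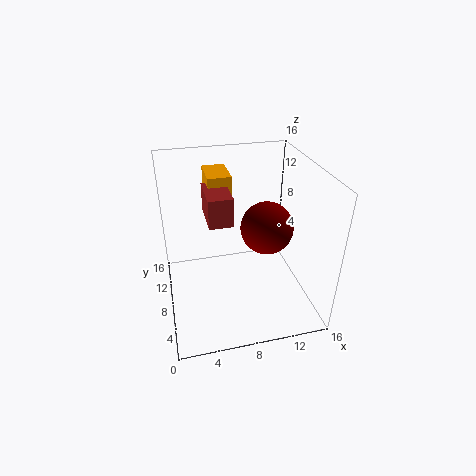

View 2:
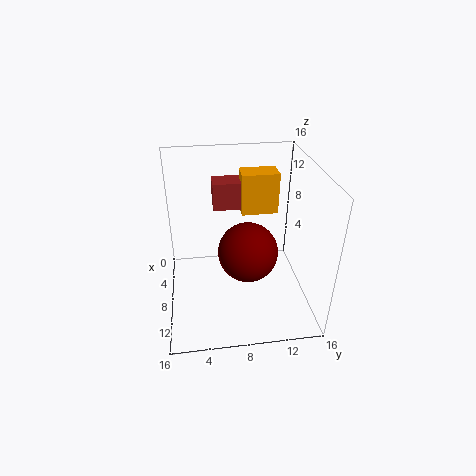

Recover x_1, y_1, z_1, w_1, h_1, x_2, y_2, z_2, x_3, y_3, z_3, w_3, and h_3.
x_1 = 4.5, y_1 = 5.5, z_1 = 11, w_1 = 2.5, h_1 = 3, x_2 = 11.5, y_2 = 8.5, z_2 = 8.5, x_3 = 5, y_3 = 8.5, z_3 = 10.5, w_3 = 2.5, h_3 = 4.5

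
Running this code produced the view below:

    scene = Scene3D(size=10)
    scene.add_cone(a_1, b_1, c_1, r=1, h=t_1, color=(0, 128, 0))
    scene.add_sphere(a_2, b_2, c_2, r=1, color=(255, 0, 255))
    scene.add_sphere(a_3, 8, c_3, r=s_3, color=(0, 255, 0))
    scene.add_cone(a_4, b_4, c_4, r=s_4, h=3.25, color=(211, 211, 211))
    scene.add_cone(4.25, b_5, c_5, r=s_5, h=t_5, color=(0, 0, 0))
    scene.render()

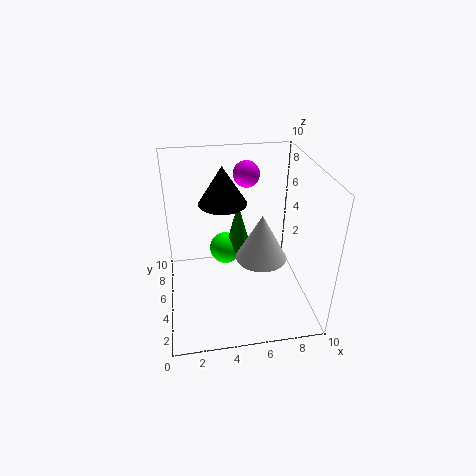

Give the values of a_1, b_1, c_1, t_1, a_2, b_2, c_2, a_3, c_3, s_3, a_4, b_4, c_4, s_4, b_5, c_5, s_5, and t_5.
a_1 = 5.5; b_1 = 7.75; c_1 = 2.5; t_1 = 3.75; a_2 = 6.25; b_2 = 8.5; c_2 = 8.25; a_3 = 4.5; c_3 = 2.25; s_3 = 1.25; a_4 = 6.5; b_4 = 4.25; c_4 = 3.75; s_4 = 1.75; b_5 = 7; c_5 = 6.75; s_5 = 1.75; t_5 = 2.75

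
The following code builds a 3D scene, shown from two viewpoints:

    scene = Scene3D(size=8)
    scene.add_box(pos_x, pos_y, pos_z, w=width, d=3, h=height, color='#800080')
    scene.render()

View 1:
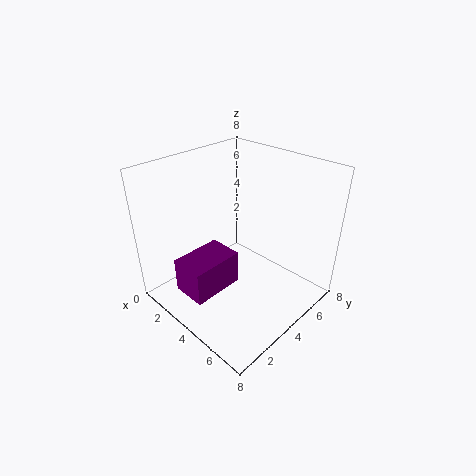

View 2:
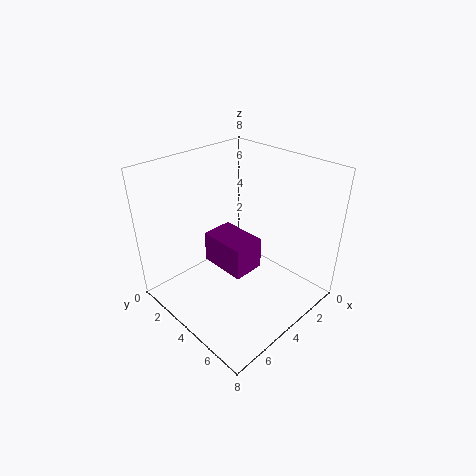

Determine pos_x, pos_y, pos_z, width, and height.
pos_x = 2
pos_y = 1
pos_z = 1
width = 2
height = 2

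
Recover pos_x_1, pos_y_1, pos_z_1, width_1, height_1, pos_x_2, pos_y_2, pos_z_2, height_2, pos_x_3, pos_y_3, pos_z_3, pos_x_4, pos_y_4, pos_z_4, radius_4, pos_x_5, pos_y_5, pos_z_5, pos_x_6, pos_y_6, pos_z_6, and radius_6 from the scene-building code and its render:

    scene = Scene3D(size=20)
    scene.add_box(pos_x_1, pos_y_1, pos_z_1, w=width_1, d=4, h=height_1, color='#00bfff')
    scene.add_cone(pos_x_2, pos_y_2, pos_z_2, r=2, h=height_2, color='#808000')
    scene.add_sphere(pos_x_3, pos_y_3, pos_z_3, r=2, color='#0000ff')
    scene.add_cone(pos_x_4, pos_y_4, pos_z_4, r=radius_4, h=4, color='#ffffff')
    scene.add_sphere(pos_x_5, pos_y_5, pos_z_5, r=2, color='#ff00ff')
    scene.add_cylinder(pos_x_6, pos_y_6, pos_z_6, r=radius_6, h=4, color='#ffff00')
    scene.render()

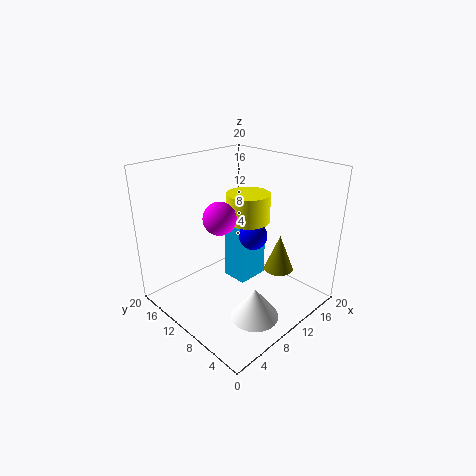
pos_x_1 = 12
pos_y_1 = 11
pos_z_1 = 1
width_1 = 5
height_1 = 9
pos_x_2 = 13
pos_y_2 = 5
pos_z_2 = 6
height_2 = 5
pos_x_3 = 12
pos_y_3 = 9
pos_z_3 = 10
pos_x_4 = 6
pos_y_4 = 3
pos_z_4 = 3
radius_4 = 3
pos_x_5 = 5
pos_y_5 = 8
pos_z_5 = 15
pos_x_6 = 12
pos_y_6 = 10
pos_z_6 = 12
radius_6 = 3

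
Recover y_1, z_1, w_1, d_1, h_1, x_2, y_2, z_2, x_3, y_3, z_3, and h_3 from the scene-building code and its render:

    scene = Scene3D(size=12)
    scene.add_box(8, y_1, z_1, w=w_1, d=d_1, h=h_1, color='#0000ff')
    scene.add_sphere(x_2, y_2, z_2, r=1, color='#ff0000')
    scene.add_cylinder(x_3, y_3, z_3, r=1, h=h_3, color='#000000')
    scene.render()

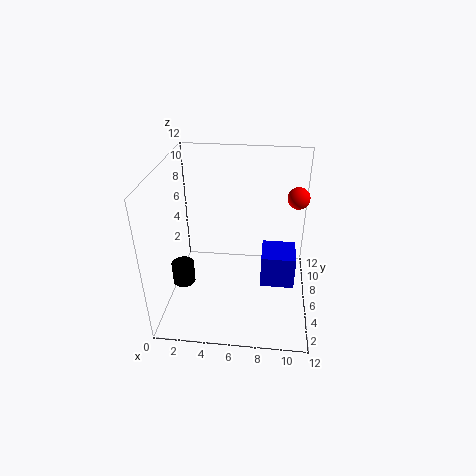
y_1 = 6, z_1 = 1, w_1 = 3, d_1 = 3, h_1 = 3, x_2 = 11, y_2 = 10, z_2 = 8, x_3 = 1, y_3 = 6, z_3 = 1, h_3 = 2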